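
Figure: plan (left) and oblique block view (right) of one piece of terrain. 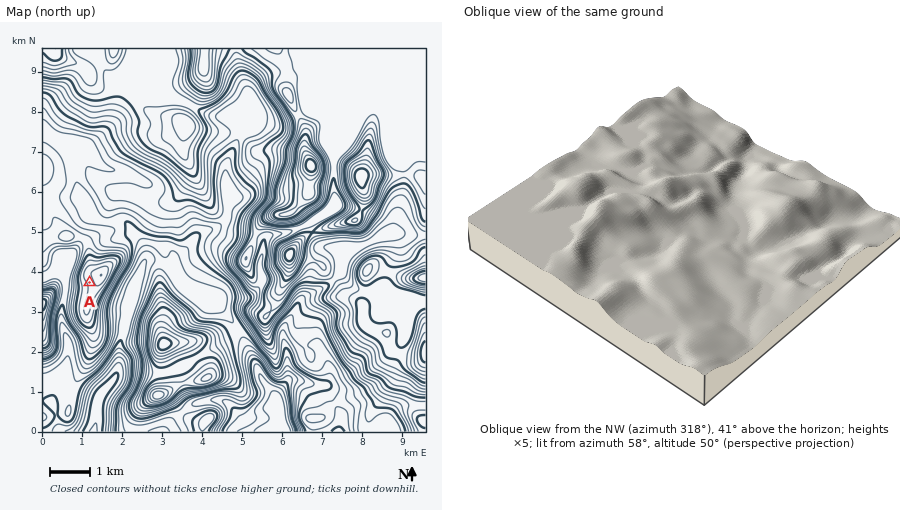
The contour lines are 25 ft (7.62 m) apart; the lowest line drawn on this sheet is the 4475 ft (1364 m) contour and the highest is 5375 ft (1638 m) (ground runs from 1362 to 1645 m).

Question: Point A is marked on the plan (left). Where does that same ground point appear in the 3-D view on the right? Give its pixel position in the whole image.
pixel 804 254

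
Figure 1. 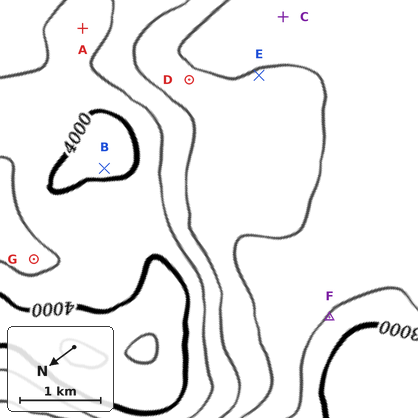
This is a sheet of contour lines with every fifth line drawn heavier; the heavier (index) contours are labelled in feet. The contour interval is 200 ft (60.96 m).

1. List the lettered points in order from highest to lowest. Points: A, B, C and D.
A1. B A D C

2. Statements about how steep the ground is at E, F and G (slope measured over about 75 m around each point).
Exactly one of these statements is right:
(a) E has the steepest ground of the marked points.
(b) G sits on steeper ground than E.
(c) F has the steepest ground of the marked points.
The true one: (c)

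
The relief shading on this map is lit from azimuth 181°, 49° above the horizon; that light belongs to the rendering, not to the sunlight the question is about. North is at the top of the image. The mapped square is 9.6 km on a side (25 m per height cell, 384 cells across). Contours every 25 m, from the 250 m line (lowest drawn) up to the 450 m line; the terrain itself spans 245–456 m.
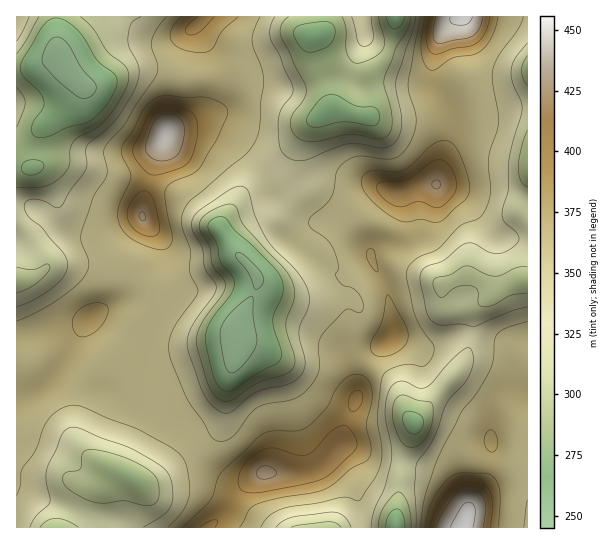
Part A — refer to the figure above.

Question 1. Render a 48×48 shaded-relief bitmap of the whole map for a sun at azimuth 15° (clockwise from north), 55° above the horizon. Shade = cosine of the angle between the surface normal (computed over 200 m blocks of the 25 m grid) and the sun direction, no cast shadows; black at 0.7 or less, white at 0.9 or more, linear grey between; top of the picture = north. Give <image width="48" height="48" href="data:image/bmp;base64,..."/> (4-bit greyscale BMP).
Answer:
<image width="48" height="48" href="data:image/bmp;base64,Qk32BAAAAAAAAHYAAAAoAAAAMAAAADAAAAABAAQAAAAAAIAEAAATCwAAEwsAABAAAAAAAAAAAAAAABEREQAiIiIAMzMzAERERABVVVUAZmZmAHd3dwCIiIgAmZmZAKqqqgC7u7sAzMzMAN3d3QDu7u4A////AJdlV4maq7u7u7mIh2QzMzaJh1RpqZmZmZhmeaqru8uqu7qYdlQzM0eIdlV5qqqamZiJqqu7zLqZmqqXVEMzRWiYZlaKu8y6mZmruqqru5h4mZmGVDNERXiId3eave7KmZmqmZmqmHZniZmXdmZmVWeIiIiave7KqZmYiJmYZUVomaqqqqqph2Z4iImZrMupmZmIiZhlQ0V4mau7vMu6mHZ5maqpqqmJmZmIiHVERWeJmaq7zMu6qpiaq8y6mZiJmZmYh2VVZ4iZmaqqvMu7qqqrvMypmZmamYmYdlZniJmZmquqq7u6qqqqvLqZmZmqmYiIdneIiZmZmsy6q7uqqqmJqpZ4mZmpmIiIh4iJmZmZrN3Lu7uqqpiJmGRoqqmpmJmIiImZmZmZrN7czMy6mZqql1RYq6qZmaqZiJmZmZmavNzN3dy6mqvLhlVnmqqZmpmZmJmZmZmavMu7zcypmau6dlZ3eZmZmpmZmImZmZmavLqqu6mIiZqoZWiId4mZmYiJmIiZmZmau7qZmYZniZqXZXiZh4iJmZiIiHeJmZmZqqmZmHZomaqZiImqqYmZmamZmIeImZmYiJmZh3eJmqqqqqu8y6qqqruqmZiImZmYdmiZiIiZmZmZm7vMy7vMy8y7qqupmZmZhlaImZmZmZmYm7u7qqvMzMzLu7u6mZmZl2Z4mZmIiJmImqu6qaqqvLu7uquqqZmZmqmZmYdneJmHmqupmqmZq4mqqZmZmZiJq9y6l1RWiZh3mqmHiZiIiHeJiJmZmIiJq925dCNXiZd4qYdlaId3d3iGZ4mYh2aJq7unQSR4mYiJmIdVZ3Zmd5h2aJmIZEaKvMp0IleZmYmamYh3dmZ4iJh3iZmHQ1irzbhTNomZmZmqqYiHd2eJqoeJqZmHVYq6qYZVaJmZmZmph3d2d3iauoiaqZmIeaupdUVneJmZmZmHVFZVZ3iaqau6qZmZm7updURniJmqqZh1RWZVZoiZmc3LqpmZq7mId2ZniZmZmZhmiZh3iJmZm8zLqqmZmYdmZ3dniaqZmZiKzcqaqqqpq6qqqpmIdmVFZ4h3iaqqmZm83cu7y6qpqoiJmIiHZlVWeIiIiaq7u7vN3Lu8y6qZmYmZmZmYiHd4iIiImau8zM3u3Kq7uqmZmYqqq8y6qYiJmYiJmavM3d7uypmqqqmZiImqvNzLqZq7qZmZmaq7zM3cqImZmamZmIiZq8y7qqzdupmZmZmJqqqph3iJmqmZmJmaq7u6qr3uy6qqmYd4iYd3ZneImqmaqru7qqqqqr3dy7uqmYiIh2Z3ZneJqqmau8y7qZiImau7qqqpmZq6h3iYd4iJqpmavLu6mYdmeJmZmZmZmqzKmYmZmZiImYiaq4mpmHVVZ4iHd4mZmry6qZh3mZhmZmeJiGeZmGVmZ4h2Z4mZq8y7qodmiZdUQ0WIdmaIhlZ3iJh2Z4mZq8y6qYd4q5dVMzV4hnZ3ZVeImamYh3iImqqYiHaKvKdmZVZ4iIZmVFeImqqqmHd4mYh2d2aLzJZnd3eJmA=="/>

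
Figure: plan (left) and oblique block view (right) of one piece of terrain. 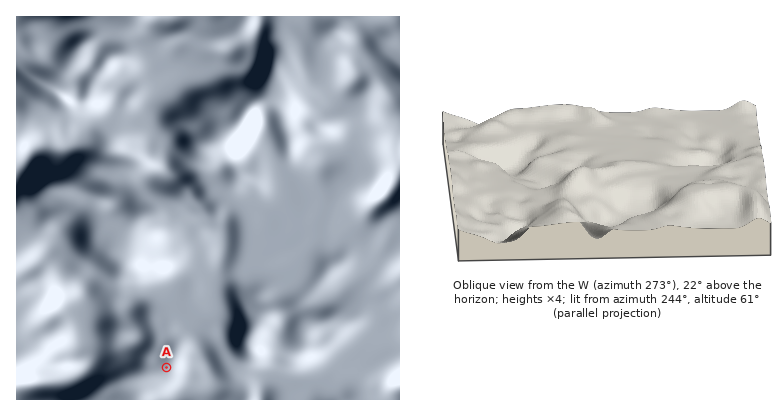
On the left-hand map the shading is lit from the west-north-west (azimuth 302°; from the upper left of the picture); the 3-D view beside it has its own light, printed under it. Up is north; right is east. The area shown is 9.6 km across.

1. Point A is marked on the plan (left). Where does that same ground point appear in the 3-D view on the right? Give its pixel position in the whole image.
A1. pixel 738 179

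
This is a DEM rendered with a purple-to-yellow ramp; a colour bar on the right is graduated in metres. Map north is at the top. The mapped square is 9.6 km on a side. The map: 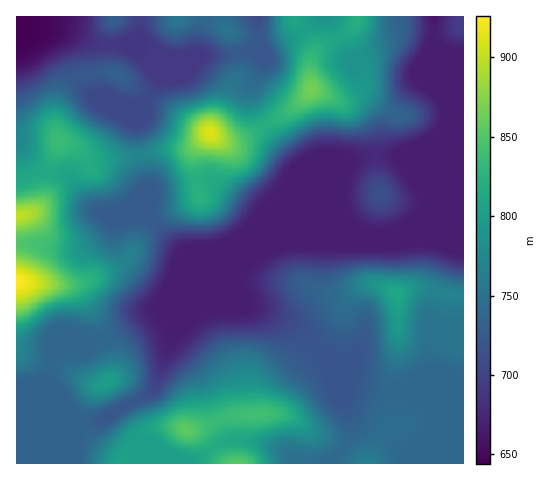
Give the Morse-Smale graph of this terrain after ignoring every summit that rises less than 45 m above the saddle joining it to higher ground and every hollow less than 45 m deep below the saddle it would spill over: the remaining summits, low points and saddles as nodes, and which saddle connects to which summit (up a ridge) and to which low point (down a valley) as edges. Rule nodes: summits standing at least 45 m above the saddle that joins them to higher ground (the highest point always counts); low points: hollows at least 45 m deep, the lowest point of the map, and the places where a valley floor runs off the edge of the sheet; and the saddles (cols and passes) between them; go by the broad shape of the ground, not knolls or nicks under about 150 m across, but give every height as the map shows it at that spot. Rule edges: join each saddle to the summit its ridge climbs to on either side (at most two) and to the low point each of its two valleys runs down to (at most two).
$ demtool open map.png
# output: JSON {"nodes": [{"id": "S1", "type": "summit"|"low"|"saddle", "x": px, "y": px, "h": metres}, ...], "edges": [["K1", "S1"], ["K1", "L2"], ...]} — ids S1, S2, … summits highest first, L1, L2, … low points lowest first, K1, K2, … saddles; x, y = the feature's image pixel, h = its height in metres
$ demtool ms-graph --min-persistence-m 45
{"nodes": [
{"id": "S1", "type": "summit", "x": 18, "y": 281, "h": 926},
{"id": "S2", "type": "summit", "x": 210, "y": 132, "h": 911},
{"id": "S3", "type": "summit", "x": 18, "y": 216, "h": 899},
{"id": "S4", "type": "summit", "x": 312, "y": 89, "h": 866},
{"id": "S5", "type": "summit", "x": 186, "y": 430, "h": 856},
{"id": "S6", "type": "summit", "x": 397, "y": 294, "h": 812},
{"id": "S7", "type": "summit", "x": 106, "y": 382, "h": 802},
{"id": "L1", "type": "low", "x": 20, "y": 20, "h": 644},
{"id": "L2", "type": "low", "x": 433, "y": 17, "h": 660},
{"id": "K1", "type": "saddle", "x": 265, "y": 125, "h": 820},
{"id": "K2", "type": "saddle", "x": 46, "y": 172, "h": 814},
{"id": "K3", "type": "saddle", "x": 337, "y": 36, "h": 808},
{"id": "K4", "type": "saddle", "x": 302, "y": 31, "h": 802},
{"id": "K5", "type": "saddle", "x": 141, "y": 155, "h": 772},
{"id": "K6", "type": "saddle", "x": 50, "y": 365, "h": 738},
{"id": "K7", "type": "saddle", "x": 398, "y": 389, "h": 738},
{"id": "K8", "type": "saddle", "x": 80, "y": 413, "h": 733}],
"edges": [["K1", "S2"], ["K1", "S4"], ["K1", "L1"], ["K1", "L2"], ["K2", "S1"], ["K2", "S3"], ["K2", "L1"], ["K2", "L2"], ["K3", "S4"], ["K3", "L1"], ["K3", "L2"], ["K4", "S2"], ["K4", "S4"], ["K4", "L1"], ["K5", "S1"], ["K5", "S2"], ["K5", "L1"], ["K5", "L2"], ["K6", "S1"], ["K6", "S7"], ["K6", "L2"], ["K7", "S5"], ["K7", "S6"], ["K7", "L2"], ["K8", "S5"], ["K8", "S7"], ["K8", "L2"]]}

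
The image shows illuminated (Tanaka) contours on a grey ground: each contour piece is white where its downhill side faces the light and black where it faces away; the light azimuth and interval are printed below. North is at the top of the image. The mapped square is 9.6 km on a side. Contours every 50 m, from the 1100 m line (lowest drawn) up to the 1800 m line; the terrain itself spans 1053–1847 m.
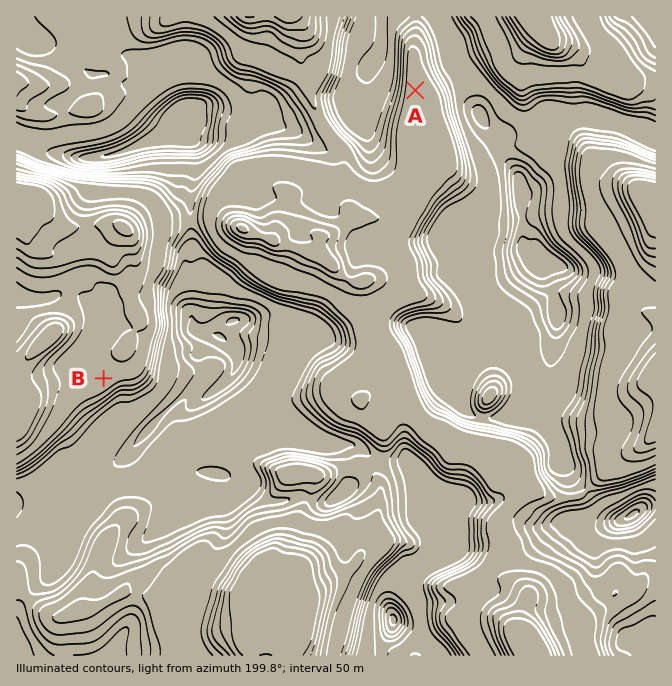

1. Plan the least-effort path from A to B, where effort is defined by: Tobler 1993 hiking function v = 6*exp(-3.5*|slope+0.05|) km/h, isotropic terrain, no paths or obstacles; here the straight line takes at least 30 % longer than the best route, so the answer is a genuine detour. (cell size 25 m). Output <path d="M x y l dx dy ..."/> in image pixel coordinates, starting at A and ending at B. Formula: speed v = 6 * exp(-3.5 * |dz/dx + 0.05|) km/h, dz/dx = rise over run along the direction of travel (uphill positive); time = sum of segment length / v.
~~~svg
<path d="M415 90l0 7-1 3 0 5-16 30 0 28-4 10-4 4-13 6-107 0-3 2-40 0-17 8-6 7-10 20-7 5-3 7-10 10-15 30-5 5-4 6 0 40-15 30-8 9-13 6-10 10"/>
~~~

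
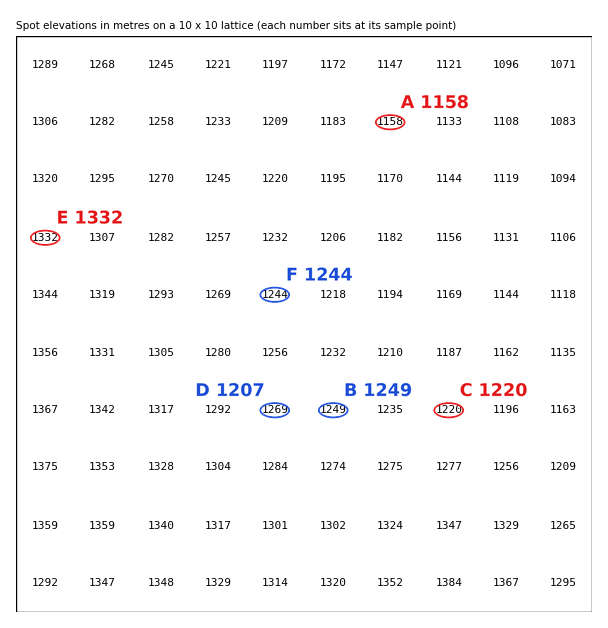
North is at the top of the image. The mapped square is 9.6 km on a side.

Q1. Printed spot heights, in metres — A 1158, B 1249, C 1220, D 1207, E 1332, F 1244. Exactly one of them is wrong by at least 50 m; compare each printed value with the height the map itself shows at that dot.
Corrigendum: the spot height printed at D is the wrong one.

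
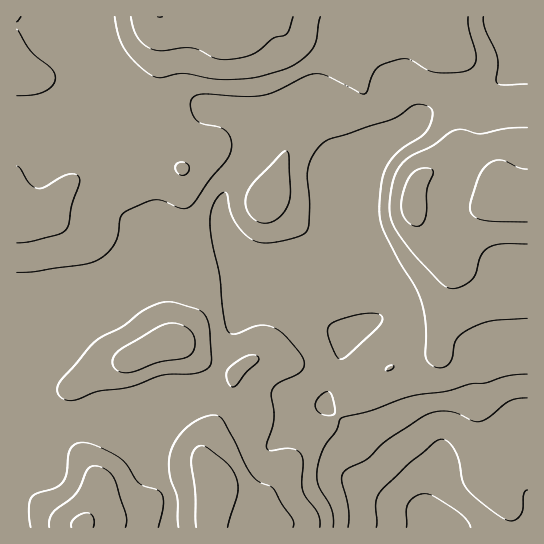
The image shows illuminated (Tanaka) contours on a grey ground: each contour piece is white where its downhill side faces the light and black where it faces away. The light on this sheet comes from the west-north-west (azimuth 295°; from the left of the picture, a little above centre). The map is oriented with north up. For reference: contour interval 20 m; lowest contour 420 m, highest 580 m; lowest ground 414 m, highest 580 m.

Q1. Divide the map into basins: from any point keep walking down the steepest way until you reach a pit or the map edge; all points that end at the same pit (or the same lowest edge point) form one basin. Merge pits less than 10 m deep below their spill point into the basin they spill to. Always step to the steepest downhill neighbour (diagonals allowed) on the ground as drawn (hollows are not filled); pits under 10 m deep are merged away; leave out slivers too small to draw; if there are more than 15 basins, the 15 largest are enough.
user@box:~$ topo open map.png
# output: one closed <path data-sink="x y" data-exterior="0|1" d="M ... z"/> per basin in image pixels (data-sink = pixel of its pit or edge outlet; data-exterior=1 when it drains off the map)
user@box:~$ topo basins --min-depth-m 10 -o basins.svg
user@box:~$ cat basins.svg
<path data-sink="435 527" data-exterior="1" d="M446 16l-430 1 1 511 511-1 0-325-26-2-6-5 1-20 3-8 0-24-4-18-13-24-14-32-21-27z"/><path data-sink="527 55" data-exterior="1" d="M527 16l-80 1 1 25 21 27 14 32 13 24 4 18 0 24-3 8-1 20 2 4 11 2 19 0z"/>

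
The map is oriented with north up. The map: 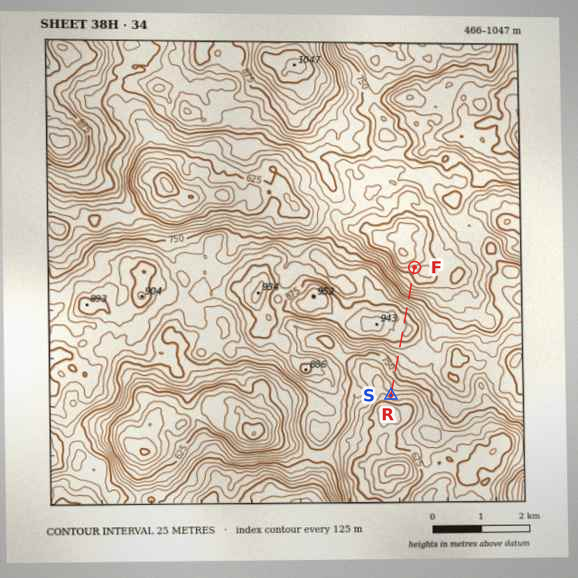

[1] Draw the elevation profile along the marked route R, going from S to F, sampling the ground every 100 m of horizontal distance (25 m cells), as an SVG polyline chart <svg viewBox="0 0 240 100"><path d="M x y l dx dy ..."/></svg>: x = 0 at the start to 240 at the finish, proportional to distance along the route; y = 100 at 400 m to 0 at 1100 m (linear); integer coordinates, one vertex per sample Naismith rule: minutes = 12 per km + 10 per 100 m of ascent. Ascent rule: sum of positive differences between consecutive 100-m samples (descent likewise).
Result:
<svg viewBox="0 0 240 100"><path d="M0 62l9-4 9-2 8-1 9-4 9-2 9-3 9-2 8-2 9-3 9-3 9-3 9-2 8-2 9 0 9 0 9 0 9 2 8 3 9 4 9 6 9 6 9 7 8 5 9 3 9 2 9 2 9 1 2 1"/></svg>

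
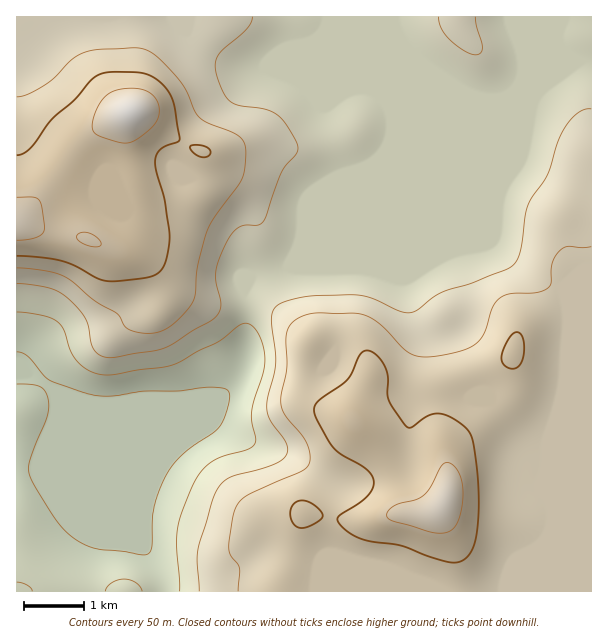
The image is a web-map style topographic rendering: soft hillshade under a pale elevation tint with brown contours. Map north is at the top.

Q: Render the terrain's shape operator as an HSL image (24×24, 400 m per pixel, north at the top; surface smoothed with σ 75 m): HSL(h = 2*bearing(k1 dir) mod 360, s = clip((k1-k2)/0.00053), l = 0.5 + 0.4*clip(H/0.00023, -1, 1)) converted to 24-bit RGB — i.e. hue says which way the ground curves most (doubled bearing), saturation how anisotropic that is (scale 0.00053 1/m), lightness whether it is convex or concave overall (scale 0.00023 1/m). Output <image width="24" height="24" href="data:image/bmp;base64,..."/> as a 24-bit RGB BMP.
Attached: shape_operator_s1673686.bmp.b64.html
<image width="24" height="24" href="data:image/bmp;base64,Qk32BgAAAAAAADYAAAAoAAAAGAAAABgAAAABABgAAAAAAMAGAAATCwAAEwsAAAAAAAAAAAAAjZ+lfIqtcoy+ZpLY3enumCblLQlKtrZvtLtvS6Gdxq+ls42BX2V9gH9/gH9/gHt4fmBUelc4vMYsQH1PXm58f39/f3+Af3+AkKJ0aZiAWY9zXm0uf24cMAsmWDOAnLunz6ukYJJNY3k8zppaUG9NdlVEc08lWEgeaEEpoaBFqeGFPaKjQ2NxdYB2f4CAf3+AnrmHVHWJcD5If3dvgH55ISJoXqOuc5qSun1/yY2cXWmZxKGGcWCkXDbL14zos3zUbo7Jt9q+puukMU+VS1aZbYSSen2Af3+AwreNdDpugH5/gH9/f3+AK0l2YJKebWmJkKypwsDVln7Vy8zco7PaJ2PbcmLY5Nb1pJ3299Tq5+/NH0B/RkWFh26IfXqAf3+Aw3NAgG5+f3+AgH9/gH9/V3R/LnWEc46plc+3iMPIgXzM1qLCvSc0LxcQMD4SbNcTJSVG47N/9+rUJh5pRj1pfXZ7f3+Af3+AobpZfH6Af3+AgH9/gH9/foCAJHReM6p4j718eG87MSQRPhIDwgoAsVlCVMxkSspSGh0+sud/8NGacSd5QElndoF+fn+Af3+AmcJpXnp/gH9/gH9/gH9/f4B/eoB8KHAwOlUdehEiSgcMdnEjXrpU1tzIsN/HZ6O1G0KMwee1x2Z9xDiTTGVwVYNldn6Af3+Ay7jESlCMgH17gH1pfIBvf4B7f4B8f4B+LlJmPham5o/03O/sfNLt3e7szcSocVmJO1RynsA7gEE8sFB8uXiXVpt5VnaAf3+Aol1Mgi9LbBoRimcHPlULOUMPV28YTXEsMnA3AScyjj7K+u/RM6Ram4xH6XZXUqB+Q1imvYDAqGWof11wuJRnhLR2PFt9f3+AZUBMlDqH0kjW7MTHqXh8YolZPMNCRIhsSq1TBR4uDRcm//PEhrlAKVdV3ui5j8TOLWKnZW62sXzZ1mHt4Lyzj76HMD11fn6ASFlSRG96Skme7NHW67Pv367bi75/Pm5iYKpCBg4tC2d54PfU7NrvLGvRu+u3hnGqVC9kZ2QqJz4fbTde897LypqYLzJ3fH2AY3N2PVFVREAom+sXQ6lC4KzS8drocI3Vnr3iAAqXMv/qiO+23MThjYfczdnEnUOocB+V0Jm/R0+lM2yM2uvH05CydzmXfHyAXFQ3OCQqYH9IweCBSXszLaAi0deTkNGwM1CbJhyBOM5iNYkkZ3ofcHEmnGocWiAaKU83gaptkmu2TZrIwsmTxCVWoVVkf3+AWWo2OoaKR9afodavtMfagdjVi7p/xL1lHxsyNlhSZJY6X3FBd3lDdnhAfW5FgHJpZn5nO3kzWoA9O3U6YS44zDpEt6GJen2Ezt/8o8f/v9v3veLum47Nr4iYn4GdyZSBLyxrR02HkrWEQ32Jf3+AgH9/f4B/f4B/f4B/foB9dYBpVHFKIiZAuKNwwbKBeISKt7TRTnaYYrByilFIiFdPubyFilKP23JnekJ8LW5pj8F/PEt8fX2AgH+AgH+Af4B/f4B/f4B/f4B/e3yAIjNribSQzbqqeHuSxm2xq2eEa4RZeGB5k4d1oMqFRzeP0Zit1ITBSI+xbKxmNkpXY3xuf4B/gH9/gH+Af4B/f4B/f4B/fn+ALGiCXqehyJeMpnV4akJ92H+YpnpyUWtlprVZk79TQyRKpnJAxMN6d6OvlGOhf1WMSYRoWXlTboFof4B/gH+Af4B/f4B/f4B/Wn95MVparodeup58PUleqnKB3ImmiThh4NoaancfIICGwur02tnyqWrWgVysfpTCeGfJoGq3bqV4X4KEf3+AgH+Af4B/f4B/fn+AME9tc6J9xcGmSEajY5OewWPF9XX28tnm1fDwIv/XGpVpflg+wEapxZTGemueXEVvjm2iwaauW1SLf3+AgH+AgH+Af4B/f3+ARWR8V56Bu8WNRkuJf3CbUEuFkcfY2+Xw8dnym3XgSy5sQVtASm1Jmnhbl0RdeVhtV4NZn4JXhGp+gIB/gH9/gHh2g35gdIJxZX6CSpJ6qLR/PFc+SmlLYJqLa9p9f7hD6bZZpiFlli9we2lTTFlCcFxKgWZigH9/f4B/gH9+gH9/gH9/flddgz84kLxeSJ+LeXyAXH9lbphIY3luRIRjP65Ne6dGh3tG0KlIciVKmz1atFRNYHRPQnNTcX5tfoB9f4B/gH9/gH+AgVFyjUdtkb6bs9/IQD2eeniAgXmBkHhqe4F9ZIFmY4NFa3U2eoQyl4Qvbj5UhWqGtpOirZu8X3mzYICfaJGNf3+AgH9/eXSBb0iYlpCxs9mneqReWTpsf3+Ac3iBjJZ8"/>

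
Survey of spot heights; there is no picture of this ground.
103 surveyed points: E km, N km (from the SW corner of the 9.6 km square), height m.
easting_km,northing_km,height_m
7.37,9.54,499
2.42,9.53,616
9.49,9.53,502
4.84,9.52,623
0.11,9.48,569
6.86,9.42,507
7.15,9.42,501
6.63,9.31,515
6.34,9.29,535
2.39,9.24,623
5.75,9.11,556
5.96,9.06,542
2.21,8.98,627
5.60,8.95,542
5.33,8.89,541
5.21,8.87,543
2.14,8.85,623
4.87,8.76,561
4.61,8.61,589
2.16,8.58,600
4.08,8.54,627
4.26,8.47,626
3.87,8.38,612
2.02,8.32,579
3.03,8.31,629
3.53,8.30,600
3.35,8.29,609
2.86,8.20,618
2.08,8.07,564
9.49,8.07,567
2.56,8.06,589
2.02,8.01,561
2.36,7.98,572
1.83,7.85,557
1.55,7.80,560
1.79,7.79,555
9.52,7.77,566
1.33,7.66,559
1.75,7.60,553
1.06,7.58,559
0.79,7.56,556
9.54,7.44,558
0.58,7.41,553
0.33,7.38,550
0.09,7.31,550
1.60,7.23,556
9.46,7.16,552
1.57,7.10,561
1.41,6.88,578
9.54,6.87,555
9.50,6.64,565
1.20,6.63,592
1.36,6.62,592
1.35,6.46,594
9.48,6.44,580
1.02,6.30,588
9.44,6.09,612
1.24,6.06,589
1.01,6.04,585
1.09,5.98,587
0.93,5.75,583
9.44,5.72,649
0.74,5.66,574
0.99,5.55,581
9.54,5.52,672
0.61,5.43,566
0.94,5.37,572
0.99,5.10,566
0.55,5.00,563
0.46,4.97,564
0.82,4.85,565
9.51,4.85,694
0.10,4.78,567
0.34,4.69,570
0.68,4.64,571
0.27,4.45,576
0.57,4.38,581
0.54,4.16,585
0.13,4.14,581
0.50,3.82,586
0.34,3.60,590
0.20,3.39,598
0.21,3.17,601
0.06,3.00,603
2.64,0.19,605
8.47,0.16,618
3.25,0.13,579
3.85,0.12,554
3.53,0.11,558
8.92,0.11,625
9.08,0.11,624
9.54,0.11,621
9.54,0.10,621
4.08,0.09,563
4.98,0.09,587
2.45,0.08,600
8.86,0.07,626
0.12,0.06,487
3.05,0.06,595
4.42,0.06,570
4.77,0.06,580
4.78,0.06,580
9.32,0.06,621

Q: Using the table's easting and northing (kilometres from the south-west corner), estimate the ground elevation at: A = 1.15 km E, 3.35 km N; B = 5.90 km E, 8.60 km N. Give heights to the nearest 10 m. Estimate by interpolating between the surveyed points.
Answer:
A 570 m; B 520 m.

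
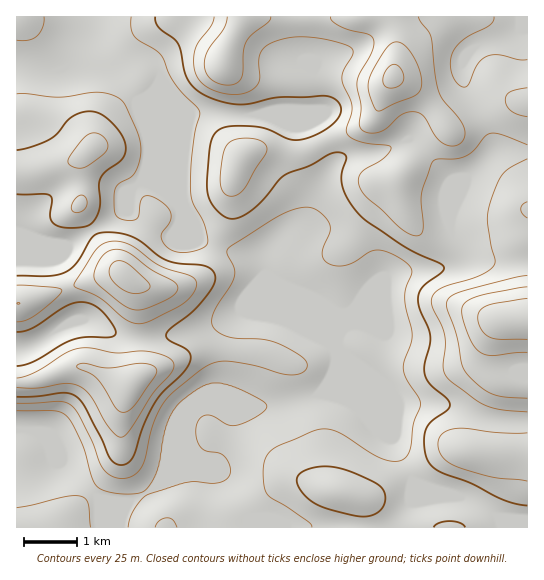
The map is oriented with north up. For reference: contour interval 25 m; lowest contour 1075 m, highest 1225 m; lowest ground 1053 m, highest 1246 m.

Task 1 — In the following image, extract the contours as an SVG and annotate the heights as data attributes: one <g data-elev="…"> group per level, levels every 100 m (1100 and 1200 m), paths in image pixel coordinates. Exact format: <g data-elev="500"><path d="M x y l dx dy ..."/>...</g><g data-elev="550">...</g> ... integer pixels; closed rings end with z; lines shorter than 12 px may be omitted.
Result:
<g data-elev="1100"><path d="M177 527l-4-7-6-2-8 3-4 6"/><path d="M17 403l42-2 11 4 5 5 6 8 11 24 7 20 4 7 10 8 12 1 10-4 7-8 11-41 11-23 11-12 31-24 11-4 10-1 27 4 32 10 9 0 8-3 4-5 0-5-5-5-11-7-13-7-11-3-30-2-11-2-11-6-2-4-1-5 3-12 15-23 4-9 0-10-7-14 1-4 57-36 17-5 12 1 11 8 5 8 0 8-8 20 2 6 4 4 9 3 10-1 8-4 15-9 8-2 8 2 9 4 10 6 6 5 1 7-6 13-1 11 7 39-8 24-1 8 3 9 13 20 2 7-7 18-4 27-4 7-5 4-10 0-10-3-39-24-16-5-15 3-33 14-9 7-4 6-2 10 1 14 2 10 5 5 38 24 3 5"/><path d="M17 40l12 0 8-4 6-9 1-10"/><path d="M131 17l0 10 3 9 5 5 21 13 15 29 25 28-8 42-2 36 3 13 10 19 3 10 2 11-4 5-11 4-11 2-9-2-7-5-4-5-1-6 9-13 1-9-6-8-12-8-7-1-4 2-3 17-3 4-11 1-6-2-3-3-2-9 1-17 4-6 11-5 4-4 5-11 2-12-1-9-3-11-11-25-5-7-10-4-12-3-40 5-42-3"/></g><g data-elev="1200"><path d="M130 293l7 1 8-2 4-3 1-4-21-21-7-3-7 0-5 6 0 10 8 9z"/><path d="M527 287l-37 6-16 5-10 5-2 8 2 11 6 17 5 9 6 5 12 3 34-4"/><path d="M376 110l5 1 14-8 18-6 5-4 3-4 0-12-4-14-9-14-9-7-6 1-6 4-11 18-7 13 0 13z"/></g>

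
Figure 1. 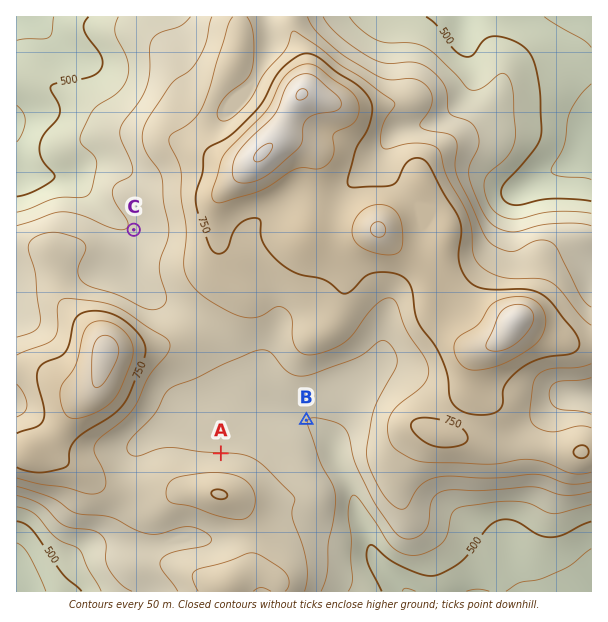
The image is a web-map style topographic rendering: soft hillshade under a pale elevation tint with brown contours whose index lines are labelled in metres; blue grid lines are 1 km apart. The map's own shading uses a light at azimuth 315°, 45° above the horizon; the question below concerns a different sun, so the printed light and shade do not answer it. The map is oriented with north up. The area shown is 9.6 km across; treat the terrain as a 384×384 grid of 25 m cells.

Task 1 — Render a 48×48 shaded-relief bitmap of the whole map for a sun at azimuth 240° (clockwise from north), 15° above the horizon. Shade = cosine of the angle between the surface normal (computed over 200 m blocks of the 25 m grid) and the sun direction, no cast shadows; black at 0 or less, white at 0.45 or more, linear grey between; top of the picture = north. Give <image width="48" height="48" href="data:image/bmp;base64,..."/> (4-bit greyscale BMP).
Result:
<image width="48" height="48" href="data:image/bmp;base64,Qk32BAAAAAAAAHYAAAAoAAAAMAAAADAAAAABAAQAAAAAAIAEAAATCwAAEwsAABAAAAAAAAAAAAAAABEREQAiIiIAMzMzAERERABVVVUAZmZmAHd3dwCIiIgAmZmZAKqqqgC7u7sAzMzMAN3d3QDu7u4A////ALzcze7LvN3bqGeZZEVmZEe9ypmqmZmZiLzdze3Lu8y5h3iIZEVWQ2rcuZmZiZmZiM3dzdy6qqmHeIh2VVVVRa7rqYiIiZmZiN7tzMy6qZiIiZh2ZlVUSO/amHeIiaqpiO7+zMzLqpmZq6l3dmZkWv/Jd2eIirupmO//3MzLupmrzLl3d3dUbf+4ZWeIm8y6mf//3Mu7qqq93KdmeIZEn/2WVnmavMy6qv/+3LqZqqvNyXZWeIY1v/yGZ5u7vMzLu//ty5iImqqqhlRWeHU23+uHirzMzM3dzP7LqXZnmZiHZURWeGRJ/9qZq8zMy83u3MuZhlVniYdmZlZnh1Rs/8qqvMzLurzdzJmIdVVniId3d3d4h1WN7bu8zLupmau7qYiIdmd4iIiIiIiIdlat3czMupiIiZmJh3iamIh4iIiIiIiHdni8zN3LmHeIiHZndprMuph3eIiIiIiHeJq7vMyod4mZh2VmZc3ty5hlZ4iJiIiImaqqq7qYiaqZhlVWZe7su6dURomZmZiJqqmZqqqZq7qYdlRXiN3Kq6dTRomZmZmaqqmZmqqqvMuYh2aKusuprLhTRomZmZmau6mZmZqr3uy6mHisu5mJvchTNXiImZmbzLqZmZrN7+y6qImrqYiK3shCJGeIiZmr3bqYiJve/surqIiZdois7aYgFGeImaqrzLqHeJzv26mruWZmVJvN2nMAFXiJqrqqu6qXd5zuuYmsyVM0Mrzcp0EBR5mqu7qZu6qYd5ztqImrpiASIc3KdDM1eavMu6mJu6qZiJzcmIiIZBAiIsy4ZVZnmszMupiKu6qpiJvbmIdlRDNDI8yoZniJq8zLqZiauqqpmazKmHVEVmdkRMuod4iIq8zLqZmru6qZq8uomFNFZ4hkVruYd3d4mrzLqZmru6mazcl3mFM1Z4dld5mHdmZ4q73cqYmaupib3ZVXmFIjRndmd3d3ZVaKq83tqYmaqoeLynRHmEABNWZmZXd2VWmru97tuZmZqYeKqFRYlzAAJWZVRHh2Vpu6q97tuqqZmZiJl1V5hQAANnZlVYiHebypq93dy7qZmqiIh2iZcgADV3dmZpqpq8uZvN3d3duYiql3d4moQAE2d3d3d7u7u7ur3d3M3duXial2Z4qnMRRnd3d4iMzLu7vN7cy7vMuXeIdlZnmFMzVndmd3eMy6qrvN3LqpmruYdmZmZmdlREVnZmZmd8uqqru8y6mYeaupdmeYZEZ2ZVVmZmZWd8uqu6qru5mYiKu7mIqoU1eHZVZnZlVWeMu7upmau6mZiJvNypl1IkeHVFZ3dlZneLuqmYmau6mqmZre6nUxADZ1Q0aIdlZneKqYiImrzKmruYm9yEEAADVkMjWJhlZniJh3eJq8zKmbuoebpzAAAUZkMjWJhlZ3iId3mrzdy6mby4Z5pzAAI1ZlM0eZdlZ3iHd5q83cupiby4VpqCACNGdlRFiZdmZ3d3ibzMzLqYiry4VppiEjRnd2VViYdmZ3d4mru7u6mYmsy4VqlRI0Vnd2VWiYdmd3dw=="/>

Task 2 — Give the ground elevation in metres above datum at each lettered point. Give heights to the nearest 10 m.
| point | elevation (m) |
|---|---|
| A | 650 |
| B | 600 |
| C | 600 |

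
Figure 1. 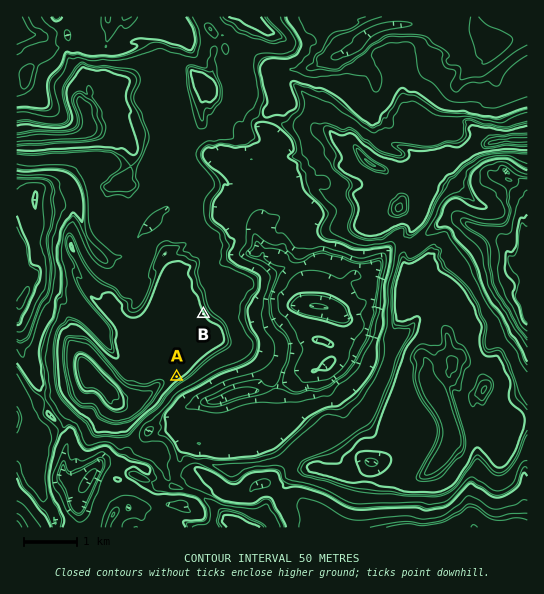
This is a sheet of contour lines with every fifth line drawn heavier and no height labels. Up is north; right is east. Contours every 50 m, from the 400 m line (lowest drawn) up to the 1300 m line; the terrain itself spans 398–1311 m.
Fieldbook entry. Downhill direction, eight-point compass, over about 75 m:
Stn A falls SE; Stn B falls NE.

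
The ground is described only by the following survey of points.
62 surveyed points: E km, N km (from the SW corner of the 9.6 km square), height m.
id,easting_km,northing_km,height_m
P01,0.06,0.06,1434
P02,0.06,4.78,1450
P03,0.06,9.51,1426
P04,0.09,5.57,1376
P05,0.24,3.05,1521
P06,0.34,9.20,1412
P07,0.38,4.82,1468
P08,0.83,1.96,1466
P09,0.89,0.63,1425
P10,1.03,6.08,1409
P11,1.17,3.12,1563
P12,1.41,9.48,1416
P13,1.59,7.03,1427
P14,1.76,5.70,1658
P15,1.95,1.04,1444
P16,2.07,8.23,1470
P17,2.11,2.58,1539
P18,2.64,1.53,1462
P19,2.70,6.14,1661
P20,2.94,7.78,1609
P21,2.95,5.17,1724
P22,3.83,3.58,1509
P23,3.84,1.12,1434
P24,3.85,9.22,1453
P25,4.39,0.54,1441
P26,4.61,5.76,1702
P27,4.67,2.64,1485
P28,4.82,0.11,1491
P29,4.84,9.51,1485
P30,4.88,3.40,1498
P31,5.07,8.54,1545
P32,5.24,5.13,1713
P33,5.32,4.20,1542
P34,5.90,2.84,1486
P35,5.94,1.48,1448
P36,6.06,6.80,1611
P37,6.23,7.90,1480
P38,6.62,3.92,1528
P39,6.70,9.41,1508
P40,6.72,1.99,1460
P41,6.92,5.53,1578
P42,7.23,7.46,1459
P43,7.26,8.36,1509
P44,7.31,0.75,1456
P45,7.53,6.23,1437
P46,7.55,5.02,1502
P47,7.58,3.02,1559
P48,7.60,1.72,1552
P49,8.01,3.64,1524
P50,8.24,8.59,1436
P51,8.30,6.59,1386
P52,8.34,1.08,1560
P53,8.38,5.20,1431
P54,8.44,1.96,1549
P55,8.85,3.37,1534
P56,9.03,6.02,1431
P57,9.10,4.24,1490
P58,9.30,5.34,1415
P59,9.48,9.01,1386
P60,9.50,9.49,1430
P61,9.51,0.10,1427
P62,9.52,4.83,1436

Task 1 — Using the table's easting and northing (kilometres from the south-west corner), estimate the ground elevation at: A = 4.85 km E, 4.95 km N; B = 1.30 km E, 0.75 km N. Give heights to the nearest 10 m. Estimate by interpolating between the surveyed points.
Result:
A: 1700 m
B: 1450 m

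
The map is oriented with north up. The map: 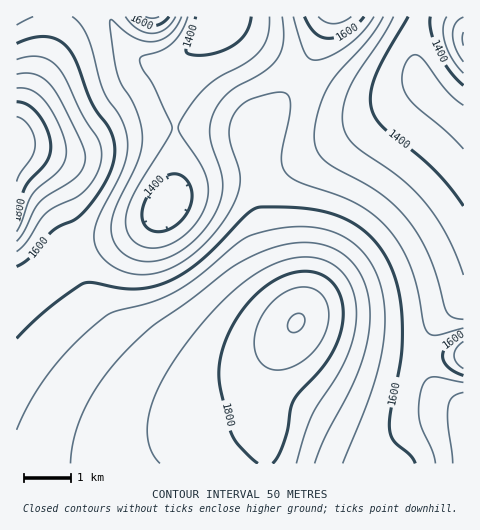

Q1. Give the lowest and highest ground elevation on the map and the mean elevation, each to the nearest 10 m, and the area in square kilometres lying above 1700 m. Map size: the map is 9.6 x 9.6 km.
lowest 1340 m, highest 1900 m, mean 1600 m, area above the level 24.5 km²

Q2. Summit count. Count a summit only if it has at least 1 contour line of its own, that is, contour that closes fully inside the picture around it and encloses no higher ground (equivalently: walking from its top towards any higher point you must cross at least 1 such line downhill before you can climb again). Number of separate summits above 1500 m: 1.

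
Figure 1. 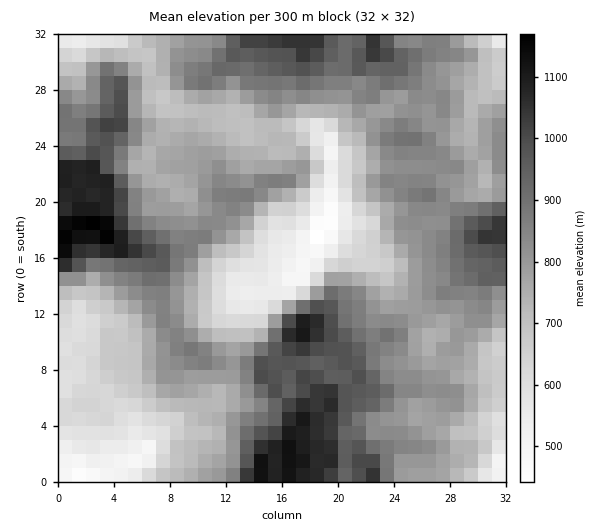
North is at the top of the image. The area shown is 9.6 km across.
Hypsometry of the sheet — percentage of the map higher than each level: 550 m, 95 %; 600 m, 90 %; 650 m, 84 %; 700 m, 76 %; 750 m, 65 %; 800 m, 50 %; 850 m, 33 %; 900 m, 23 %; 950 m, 16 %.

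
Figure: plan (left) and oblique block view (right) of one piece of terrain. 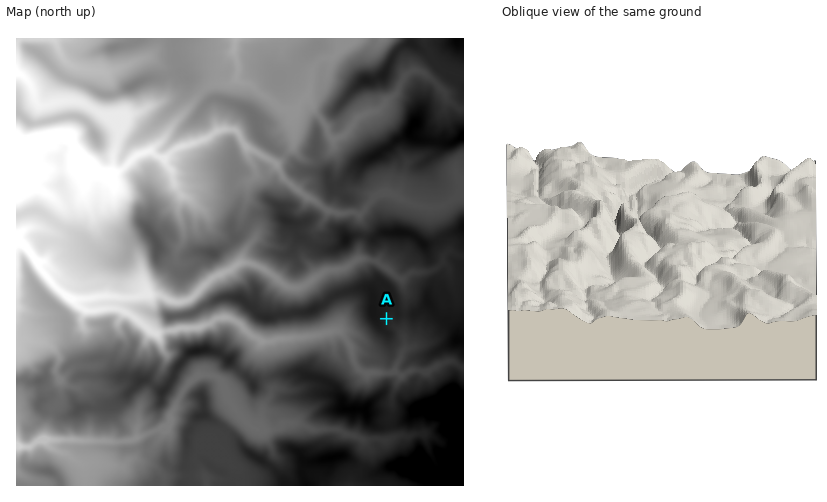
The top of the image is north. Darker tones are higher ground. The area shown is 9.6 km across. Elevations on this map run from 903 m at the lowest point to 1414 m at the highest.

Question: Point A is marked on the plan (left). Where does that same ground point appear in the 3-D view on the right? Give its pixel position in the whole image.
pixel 623 286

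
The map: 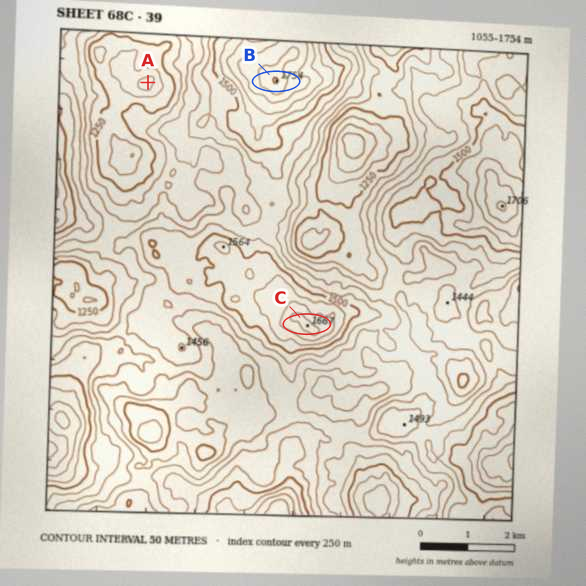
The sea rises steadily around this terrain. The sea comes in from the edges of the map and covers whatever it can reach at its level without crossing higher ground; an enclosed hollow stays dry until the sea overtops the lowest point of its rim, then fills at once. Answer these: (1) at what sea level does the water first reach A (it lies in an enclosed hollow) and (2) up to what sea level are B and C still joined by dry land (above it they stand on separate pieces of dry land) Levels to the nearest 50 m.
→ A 1250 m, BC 1400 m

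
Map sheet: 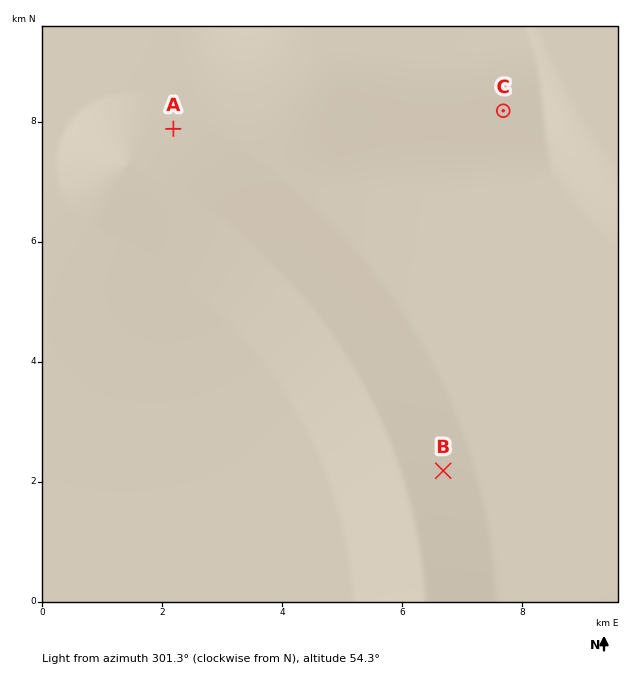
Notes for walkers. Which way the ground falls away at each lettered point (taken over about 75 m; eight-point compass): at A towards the NE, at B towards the E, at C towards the S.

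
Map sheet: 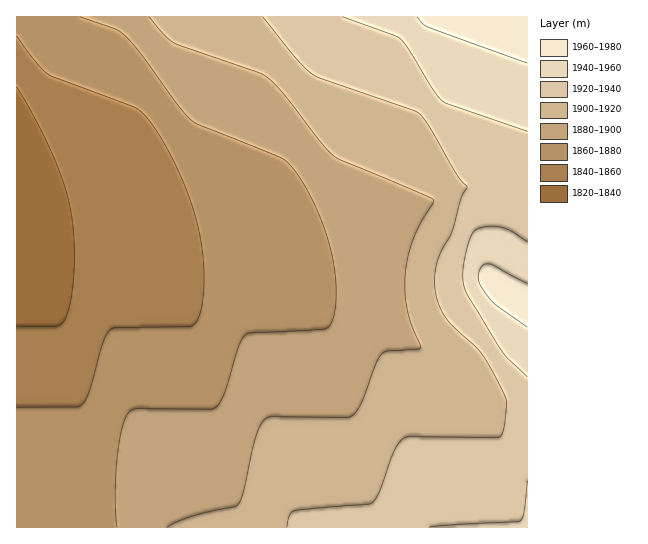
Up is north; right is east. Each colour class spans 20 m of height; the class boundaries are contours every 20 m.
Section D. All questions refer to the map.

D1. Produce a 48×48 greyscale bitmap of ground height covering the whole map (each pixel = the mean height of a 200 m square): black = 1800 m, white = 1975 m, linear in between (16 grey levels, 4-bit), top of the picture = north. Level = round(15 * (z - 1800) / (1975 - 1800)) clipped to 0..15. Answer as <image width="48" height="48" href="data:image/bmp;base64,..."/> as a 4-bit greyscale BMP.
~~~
<image width="48" height="48" href="data:image/bmp;base64,Qk32BAAAAAAAAHYAAAAoAAAAMAAAADAAAAABAAQAAAAAAIAEAAATCwAAEwsAABAAAAAAAAAAAAAAABEREQAiIiIAMzMzAERERABVVVUAZmZmAHd3dwCIiIgAmZmZAKqqqgC7u7sAzMzMAN3d3QDu7u4A////AGZmd3d3eIiZmZmZmqqqqru7u7zMzMzMzGZmd3d3eIiJmZmZmqqqqqqqu7zMzMzMzGZmZnd3eIiIiIiZmaqqqqqqu7vMzMzMzGZmZmZ3eIiIiIiJmaqqqqqqq7u7u7u7vGZmZmZ3eIiIiIiJmaqqqqqqq7u7u7u7vGZmZmZneIiIiIiImaqqqqqqq7u7u7u7vGZmZmZneIiIiIiImZmZmZmaqru7u7u7vGZmZmZneIiIiIiImZmZmZmaqqu7u7u7u2ZmZmZnd3d3d3iImZmZmZmZqqqqqqqqu1ZmZmZnd3d3d3eIiZmZmZmZqqqqqqqqu1VVVVZnd3d3d3eIiZmZmZmZmqqqqqqqu1VVVVZmd3d3d3d4iIiIiIiZmqqqqqqqu1VVVVVmd3d3d3d4iIiIiIiZmZmZmZmau1VVVVVmZmZmZmd4iIiIiIiJmZmZmZmqvERERVVmZmZmZmd3iIiIiIiJmZmZmZqrzERERFVmZmZmZmZ3d3d3d4iImZmZmaq7zERERFVWZmZmZmZ3d3d3d3iImZmZmqq8zUREREVVVVVVVmZ3d3d3d3iIiImZqqvM3UREREVVVVVVVWZ3d3d3d3iIiImaqrvN3TMzNEVVVVVVVWZnd3d3d3eIiImaq7zd7jMzNEVVVVVVVWZmZ3d3d3eIiImqu8ze7jMzNERVVVVVVWZmZmZmZ3eIiJmqu83u7jMzNEREREVVVWZmZmZmZ3eIiJmqvM7u7jMzM0REREREVWZmZmZmZ3eIiJmqvN7u7iIjM0REREREVWZmZmZmZ3eIiJmqvN7u3SIjM0REREREVWZmZmZmZ3iIiImqu83d3SIjM0REREREVWZmZmZmd3iIiImaq83dzCIjM0REREREVWZmZmZmd3iIiImaq8zMzCIjM0REREREVWZmZmZmd4iIiIiZq7zMzCIjNERERERFVWZmZmZnd4iIiIiZqru7uyIjNERERERFVmZmZmZneIiIiIiJmru7uyIjNERERERFVmZmZmZ3eIiIiImZmqu7uyIzNERERERVZmZmZmd3iIiImZmZqqq7uyIzRERERERVZmZmZ3d3iIiZmZmZqru7uyIzREREREVWZmZnd3d4iJmZmZmaq7u7uyM0RERERFVWZnd3d3d4iZmZmZmau7u7vCM0REREVVVmZ3d3d3eImZmZmaqqu7vMzDNERERVVVVmd3d3d3iJmZmaqqqru8zMzDNERFVVVVZnd3d3eIiJmZqqqqqrzMzMzDREVVVVVWZnd3eIiIiZqqqqqqq8zMzMzTRFVVVVVWZ3eIiIiImaqqqqqru8zMzd3URVVVVVZmd4iIiIiJmaqqqru7vMzd3d3UVVVVZmZneIiIiIiZmqqru7u7vN3d3d3UVVZmZmZneIiIiZmZqru7u7u7zd3d3d7lVmZmZmZ3iIiZmZmaq7u7u7vMzd3d7u7lZmZmZnd4iZmZmZmqq7u7vMzM3d7u7u7mZmZnd3eImZmZmZqqu7vMzMzM3u7u7u7mZnd3d3eImZmZqqqru8zMzMzN3u7u7u7w=="/>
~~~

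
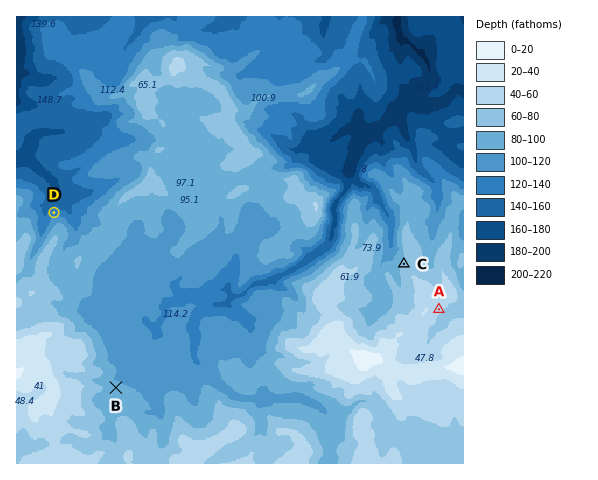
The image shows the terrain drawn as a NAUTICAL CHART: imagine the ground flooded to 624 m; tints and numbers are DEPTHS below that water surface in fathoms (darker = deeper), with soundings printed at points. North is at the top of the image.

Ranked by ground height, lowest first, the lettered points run D B C A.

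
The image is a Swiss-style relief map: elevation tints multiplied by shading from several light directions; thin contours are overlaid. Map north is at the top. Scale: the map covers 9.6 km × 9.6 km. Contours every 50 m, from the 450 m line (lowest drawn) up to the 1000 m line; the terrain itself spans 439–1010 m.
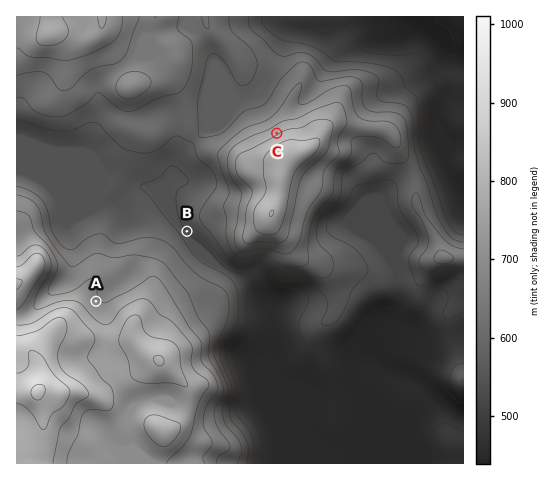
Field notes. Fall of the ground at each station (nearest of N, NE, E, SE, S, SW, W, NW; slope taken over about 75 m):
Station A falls NE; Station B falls SW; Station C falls NW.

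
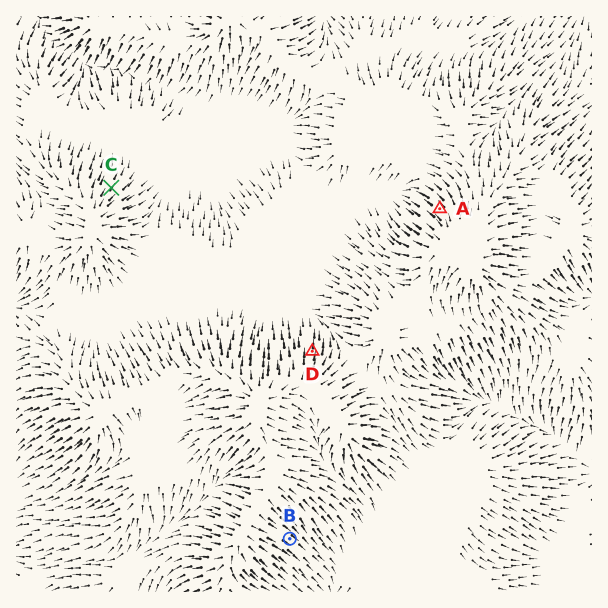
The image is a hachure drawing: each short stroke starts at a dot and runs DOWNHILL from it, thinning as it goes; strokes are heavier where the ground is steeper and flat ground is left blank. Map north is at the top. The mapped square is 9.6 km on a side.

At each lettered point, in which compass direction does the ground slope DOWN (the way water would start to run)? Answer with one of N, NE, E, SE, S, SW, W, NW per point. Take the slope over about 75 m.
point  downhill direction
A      NW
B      SE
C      NE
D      N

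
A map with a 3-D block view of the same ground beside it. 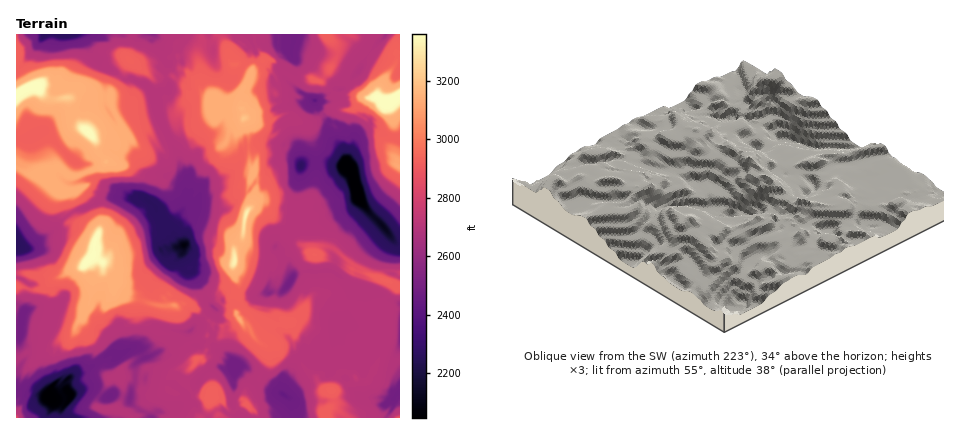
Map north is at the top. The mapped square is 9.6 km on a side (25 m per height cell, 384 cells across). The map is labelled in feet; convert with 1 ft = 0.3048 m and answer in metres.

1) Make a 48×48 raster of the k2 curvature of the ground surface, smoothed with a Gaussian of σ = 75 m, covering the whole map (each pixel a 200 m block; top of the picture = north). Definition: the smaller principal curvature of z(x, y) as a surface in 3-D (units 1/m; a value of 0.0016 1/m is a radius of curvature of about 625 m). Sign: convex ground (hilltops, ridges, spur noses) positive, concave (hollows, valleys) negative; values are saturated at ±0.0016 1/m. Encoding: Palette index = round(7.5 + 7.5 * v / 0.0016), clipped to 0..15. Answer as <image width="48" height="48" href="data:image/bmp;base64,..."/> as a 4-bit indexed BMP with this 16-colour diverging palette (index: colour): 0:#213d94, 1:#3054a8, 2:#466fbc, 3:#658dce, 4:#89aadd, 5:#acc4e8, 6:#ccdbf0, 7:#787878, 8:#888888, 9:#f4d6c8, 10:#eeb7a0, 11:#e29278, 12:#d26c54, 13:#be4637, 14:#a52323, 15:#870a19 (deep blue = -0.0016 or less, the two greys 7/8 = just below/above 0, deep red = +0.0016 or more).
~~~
<image width="48" height="48" href="data:image/bmp;base64,Qk32BAAAAAAAAHYAAAAoAAAAMAAAADAAAAABAAQAAAAAAIAEAAATCwAAEwsAABAAAAAAAAAAlD0hAKhUMAC8b0YAzo1lAN2qiQDoxKwA8NvMAHh4eACIiIgAyNb0AKC37gB4kuIAVGzSADdGvgAjI6UAGQqHAHNEVTJCRXeFM2d3YjRFFVc3c1eXZ2aHFlFFIjh4hoUlh3d3JpUxmFY3cmV3hldxE1YyZgJkIBMYh4h3KooikmJmYXRWY2d2JGZDJhQVQxYIh4h3GZkxRmFmUma5k3d4U0RVRAd3Omg2d3d2QoYwh3UUJ2NFJYeIdFhmVRFWSnlWeHdVIzUiVmRQZ3ZUZ3d4dkh3d1BFMjlFh3dXc0I1EyeCZ3d3d3eHd2eHhmUjFDJUJGdUuEgiRHiGJ3d3d3d3dzd3VIZlgUZVQzd0I2ZFR3eJNXd3d3h3dQZ3SZaJNiEjSHd3dmVTh3eHM2d3d4h3hQWHJldIQ3d2Z3dmeFhWd2d1hjd3eHd3hwSHU2hTdCREQxEiV2ZGdnd3h1V3d3d3dwOHcWaSRTSIRXiWFHFpZXeHeIJ3d3d3hxBHc1aFJ0NXd3dnklJ2RnZ0WJJ3d4d3iERDIiZ3WIdFd2doYlNmUjVUN5N3d3d3Y1RWkgRnd4iEZnd2NUV3QkEhZEV4h3dkFoA4dTN3d4hjd4dTI0dDYmNwJ3d4d1MTeQRnZVZFVXdUd3VCM0M5VTaFBXd3U1aIc3doZJSDVVhEZkAUFCaWhxeGFUNGSYdWRXdlNHSXiUdlRAVnFGqKdiaHZFdTWFRlVQESQnY3ZVh3UEc1FoRnViV3Y7mTZFZFQUBDcWc4cmhoUGQRJlRlaBVnVpl3VnRiRSdCdERncnhnQHdRWEaWdxV3ZDNFeFc2NEVndERHg4eIQndhVUaFhTE2d3d3Y2RUBGWFQnkoeWiHNHU2YWZCdTZzd3d3JlRQVDc0YwA2mYdWFjRYcmNCl0SSd4h1REUGN2NoVWMAJENSQxl3c1QhZnRiZ4eCdDBUY0ZzaHhzIBEBAlZ3c0WkN5d0V4hTlQBnR1Y3iHmHNBIzZnNncnR3JVOGIngnZQKFc0N3d1MiICNWd6Y3MFNnNiZlFTNnYwVnR1iId3ZURndzNngjSDVWSTdHIWdkQQeXhHd4iEEEiIs2Ymc0VEd2OmQ4QDdTExaGaXZnhgJneHUnlkdnVIVVNmVGIUdVMERniVVWYCVlV3dEhFd1M1h1RWZHNVaHNCR3eFd2QZYmRoijZkZUdkl2NGQ3Q1RWJTJnVFd3NnKKRohjhEU4hiR4ZSdGZ5gnd1FnMid2F2WnN3cmgkdIYnR3eKUmd4gkEhQzWUIjN3QzZ3RHUkhXRpd3l4Rkd3cUdlQRNUKIdmd3dmJ3RFd3J4d3d4UldSJYV3M6pmI0Z3Z3d3J4NlSIJ4d3eFY3YzIWUUZ3iHZ3NnZ4eJOJF3NXN6dGdDRncBMnUoiYR3iaJneId2VQJWN4YkIidURXU3hUYgV0IjeHN3d3ZiABVlVYh2ZyWVRHdJlUR0BHcCJoiWRVEAd4hGZYeFR2KzYnZTJ6NnJDRGNFd2cyU3iIdHZVhySIREpVEXRnVHYXZ4FFVWVnc6mHNXdmhiaHY2dSNIY0dGdDiIYTVFVGhTQjZndmZjaXJTQlY3RHhlZweGVQYyEiAERmU3h2d1RSVWgnc1OIZoV0Gg=="/>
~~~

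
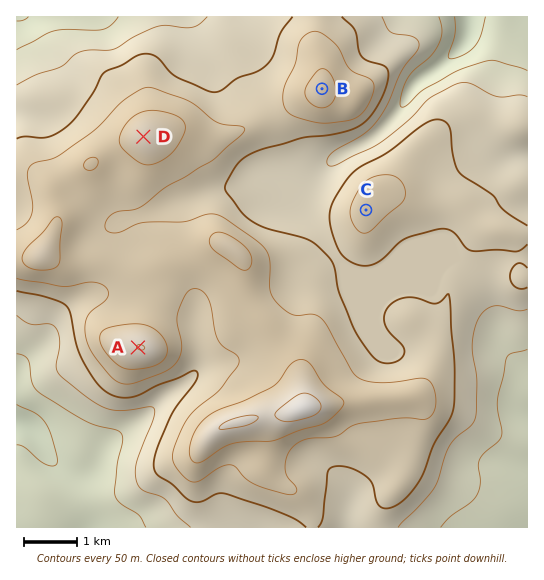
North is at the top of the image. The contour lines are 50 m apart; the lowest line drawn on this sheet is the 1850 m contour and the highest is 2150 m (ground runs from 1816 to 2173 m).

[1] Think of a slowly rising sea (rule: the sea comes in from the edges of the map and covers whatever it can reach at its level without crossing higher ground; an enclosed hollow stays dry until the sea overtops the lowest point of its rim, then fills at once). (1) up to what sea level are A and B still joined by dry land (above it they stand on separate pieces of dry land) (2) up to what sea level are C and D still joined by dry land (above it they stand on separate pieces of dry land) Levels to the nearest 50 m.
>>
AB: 2050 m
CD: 2000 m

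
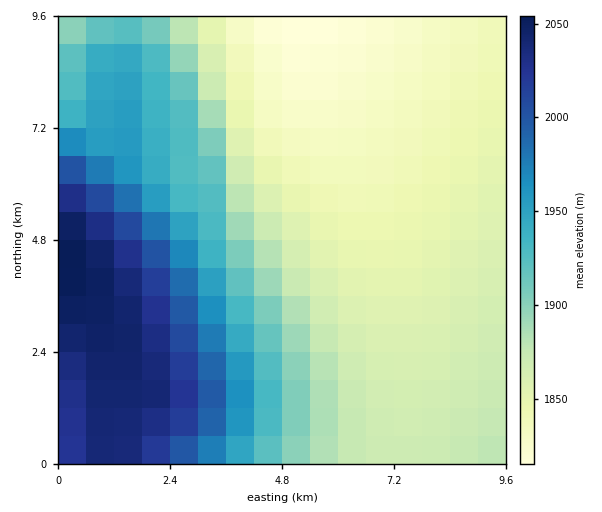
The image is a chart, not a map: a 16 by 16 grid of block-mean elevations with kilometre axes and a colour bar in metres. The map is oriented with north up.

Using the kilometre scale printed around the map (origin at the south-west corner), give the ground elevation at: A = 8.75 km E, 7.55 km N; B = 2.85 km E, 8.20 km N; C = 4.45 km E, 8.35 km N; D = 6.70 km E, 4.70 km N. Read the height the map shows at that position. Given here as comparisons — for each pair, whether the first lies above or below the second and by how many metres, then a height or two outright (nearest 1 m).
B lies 75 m above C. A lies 59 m below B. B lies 54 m above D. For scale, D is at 1847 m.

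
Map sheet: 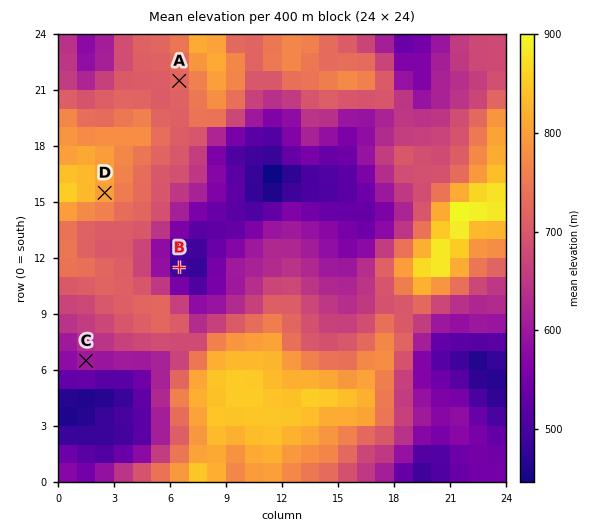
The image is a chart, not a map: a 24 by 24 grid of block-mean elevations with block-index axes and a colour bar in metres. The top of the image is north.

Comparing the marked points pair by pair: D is higher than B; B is lower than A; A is higher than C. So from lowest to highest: B C A D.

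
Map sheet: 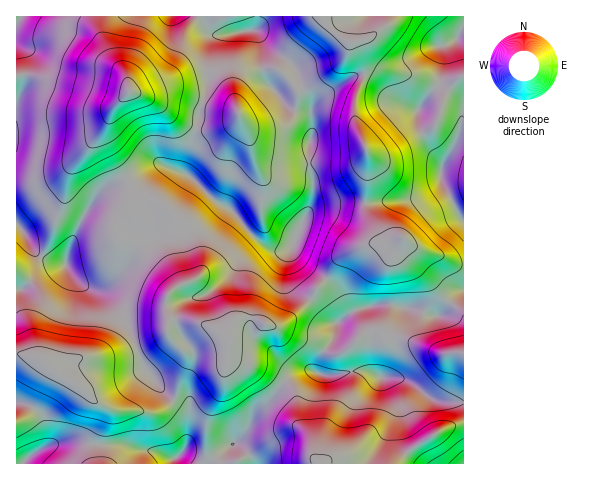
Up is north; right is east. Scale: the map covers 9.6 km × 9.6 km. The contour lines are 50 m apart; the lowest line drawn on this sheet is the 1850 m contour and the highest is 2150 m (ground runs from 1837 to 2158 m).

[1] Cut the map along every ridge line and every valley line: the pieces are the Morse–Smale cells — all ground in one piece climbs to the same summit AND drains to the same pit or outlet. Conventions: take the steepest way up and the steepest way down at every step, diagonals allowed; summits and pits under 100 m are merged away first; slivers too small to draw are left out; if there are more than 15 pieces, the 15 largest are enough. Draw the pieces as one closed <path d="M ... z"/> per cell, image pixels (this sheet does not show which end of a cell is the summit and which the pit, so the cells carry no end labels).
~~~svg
<path d="M257 16l-241 1 1 273 8-2 17-20 22-4 8 12 16 12 11 0 13-8 11-14 12-30-20-19-23-9-5 2 8-13 9-7 18-6 35-20 8 1 25 12 23 22 16 9 23 27 17 13 15 2 8-5 18-37 2-9 0-21-3-12 0-20 3-13-1-23-10-21-6-21-9-9-14-8-18-22 4-7z"/><path d="M386 16l-128 1-2 10-2 2 18 22 14 8 9 9 6 21 10 21 1 23-3 13 0 20 3 12 0 21-2 9-20 40-6 2-15-2-19-15-21-25-16-9-23-22-29-13-8 1-27 17-22 8-9 7-7 11 1 2 3-2 9 3 19 9 15 16-12 30-11 14-13 8-7 1-12-6-8-7-6-12-12 2-12 2-17 20-9 3 0 63 27 4 14 15 25 14 14 15 12 6 7 2 40 3 12-6 7-7 14-40-3-9-17-18 1-13 18-1 10 3 26 10 6 6 3-15 11-6 12 1 10 6 13 2 17-11 16-16 5-9 9-10 11-17 6-7 29-12 20 0 6-3-14 0-16-26-2-15 3-45-14-37 2-21 8-17 1-9-7-19-6-10 17-4 13-9 5-7z"/><path d="M463 16l-75 0-2 9-14 11-20 6 6 10 7 19-1 9-8 17-2 21 14 37-3 45 1 11 13 26 4 4 17-2-9 5-20 0-29 12-6 7-11 17-9 10-5 9-16 16-17 11-13-2-10-6-12-1-11 6-3 15-6-6-26-10-10-3-18 1-1 13 17 18 3 9-14 40-7 7-12 6-40-3-7-2-12-6-14-15-25-14-14-15-26-4 0 110 5 0 5-6 16-10 21-6 34 3 26-1 50 14-1 6 37 0 34-29 9-18 20-19 17-22 12-5 15 1 2-12 15-25 2-10 15-13 28-8 34 5 18 7 8 0 5-5 6-10 14-11 0-68-22-40 0-18-14-19-10-19-1-15 23-28 3-26-1-10 13-7 4-6 5-2z"/><path d="M463 290l-13 11-11 15-8 0-18-7-25-5-25 4-15 7-12 10-2 10-15 25-2 12-15-1-12 5-17 22-20 19-9 18-10 9 5 1 9 9 4 10 144 0 15-15 10-7 25-14 17-5z"/><path d="M463 32l-4 2-4 6-13 7 1 10-3 26-23 28 1 15 10 19 14 19 0 18 21 39z"/><path d="M76 442l-19 1-14 5-16 10-4 5 149 1 3-5-21-8-14-1-16-6-26 1z"/><path d="M463 423l-24 8-28 18-15 14 67 1z"/><path d="M237 444l-7 1-19 18 40 1-3-10z"/>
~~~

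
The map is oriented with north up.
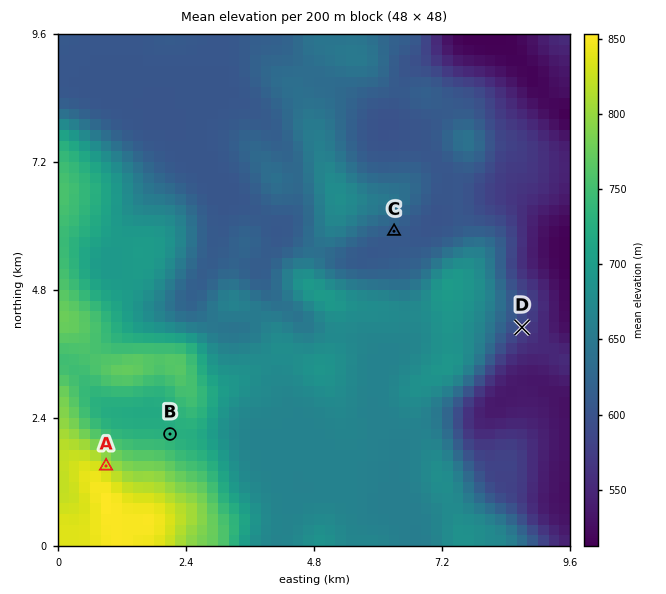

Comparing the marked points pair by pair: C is above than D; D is below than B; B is below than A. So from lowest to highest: D C B A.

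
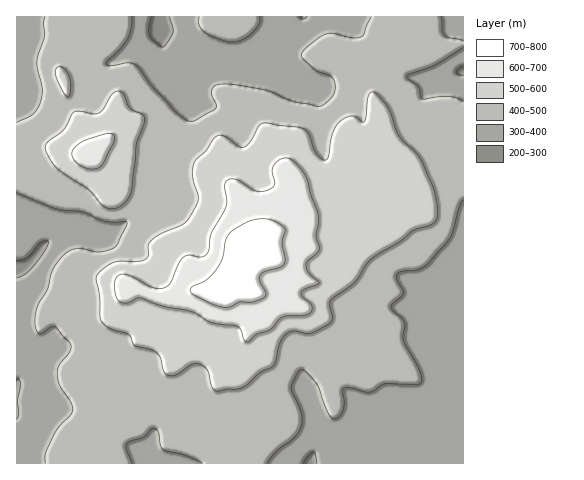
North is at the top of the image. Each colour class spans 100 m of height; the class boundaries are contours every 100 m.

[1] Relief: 270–770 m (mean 460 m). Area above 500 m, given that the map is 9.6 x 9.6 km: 27.8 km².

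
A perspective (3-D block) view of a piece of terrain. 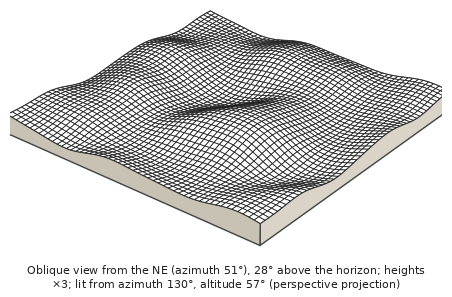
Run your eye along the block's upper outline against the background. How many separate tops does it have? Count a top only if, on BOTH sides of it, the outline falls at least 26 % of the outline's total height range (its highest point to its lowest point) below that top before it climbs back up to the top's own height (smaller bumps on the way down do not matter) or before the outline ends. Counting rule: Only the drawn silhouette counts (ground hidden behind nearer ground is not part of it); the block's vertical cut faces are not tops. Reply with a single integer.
1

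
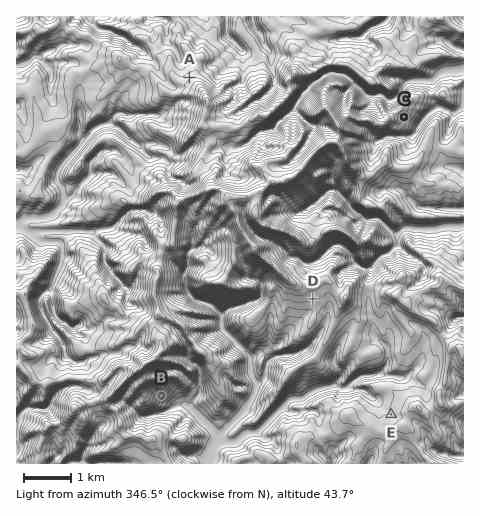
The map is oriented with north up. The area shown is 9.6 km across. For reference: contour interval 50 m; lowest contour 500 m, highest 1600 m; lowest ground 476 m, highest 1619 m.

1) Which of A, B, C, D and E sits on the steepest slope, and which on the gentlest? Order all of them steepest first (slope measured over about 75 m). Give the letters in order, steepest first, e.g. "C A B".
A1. B C A D E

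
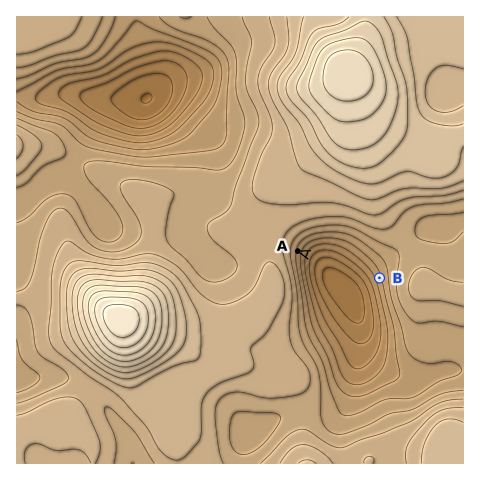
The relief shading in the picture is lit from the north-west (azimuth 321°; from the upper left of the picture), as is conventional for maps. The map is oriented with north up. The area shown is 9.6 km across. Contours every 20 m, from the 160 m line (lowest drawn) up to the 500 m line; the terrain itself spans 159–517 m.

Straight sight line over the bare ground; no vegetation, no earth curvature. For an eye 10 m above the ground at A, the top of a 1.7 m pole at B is visible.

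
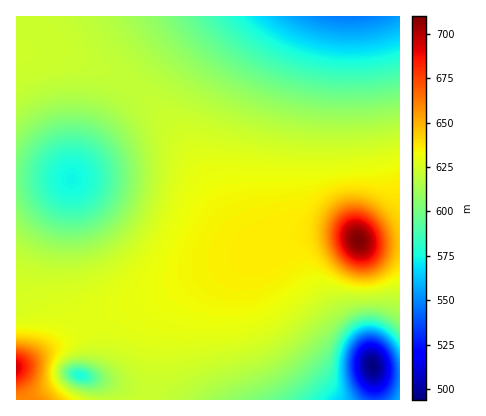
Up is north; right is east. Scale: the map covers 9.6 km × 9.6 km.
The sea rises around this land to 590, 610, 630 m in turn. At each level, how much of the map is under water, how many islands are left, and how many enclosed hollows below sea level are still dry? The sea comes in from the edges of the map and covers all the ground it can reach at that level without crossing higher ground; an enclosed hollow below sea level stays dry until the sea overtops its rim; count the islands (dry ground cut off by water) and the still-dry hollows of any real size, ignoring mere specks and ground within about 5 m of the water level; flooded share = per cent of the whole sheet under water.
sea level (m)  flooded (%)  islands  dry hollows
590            11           0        2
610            29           0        1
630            74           0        0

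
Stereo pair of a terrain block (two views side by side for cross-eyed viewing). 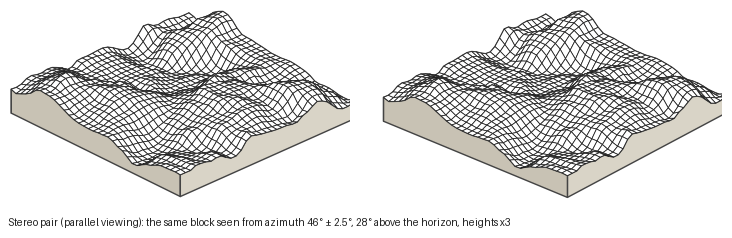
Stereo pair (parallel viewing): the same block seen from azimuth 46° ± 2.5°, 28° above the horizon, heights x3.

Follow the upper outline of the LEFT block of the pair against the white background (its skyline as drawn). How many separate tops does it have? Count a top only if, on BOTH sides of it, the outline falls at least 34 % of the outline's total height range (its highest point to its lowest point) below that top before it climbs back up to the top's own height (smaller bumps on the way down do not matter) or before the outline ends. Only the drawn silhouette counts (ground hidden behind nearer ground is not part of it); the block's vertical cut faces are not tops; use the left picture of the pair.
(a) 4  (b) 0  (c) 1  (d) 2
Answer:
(c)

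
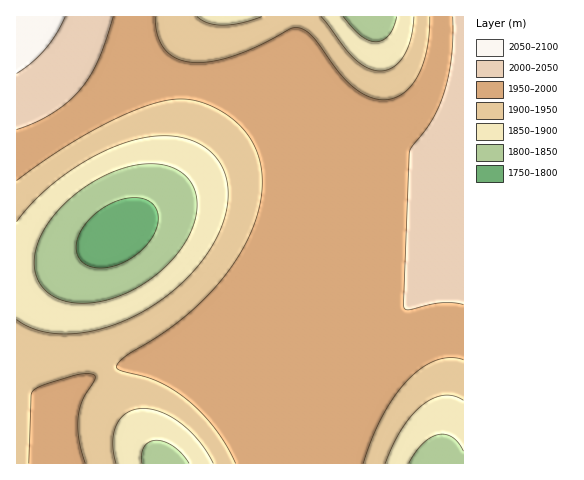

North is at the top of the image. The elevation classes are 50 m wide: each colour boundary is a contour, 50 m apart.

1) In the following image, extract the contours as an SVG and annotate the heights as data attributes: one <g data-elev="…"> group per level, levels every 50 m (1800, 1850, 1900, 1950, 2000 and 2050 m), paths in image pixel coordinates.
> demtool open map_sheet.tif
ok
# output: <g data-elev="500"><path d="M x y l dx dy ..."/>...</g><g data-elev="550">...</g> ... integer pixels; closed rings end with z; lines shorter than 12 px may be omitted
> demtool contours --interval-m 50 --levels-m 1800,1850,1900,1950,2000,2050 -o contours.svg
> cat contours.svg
<g data-elev="1800"><path d="M95 268l-7-2-6-4-6-11 0-7 3-8 9-15 15-13 19-9 17-1 7 2 6 3 5 8 1 11-4 12-8 12-11 10-13 7-14 4z"/></g><g data-elev="1850"><path d="M142 463l0-9 2-7 6-5 7-2 8 2 9 5 8 7 7 9"/><path d="M409 463l14-19 7-6 8-3 7-1 7 3 6 5 5 9"/><path d="M71 302l-14-4-10-6-8-10-4-12 0-14 3-14 8-15 11-16 14-14 18-13 19-10 18-7 18-3 16 0 14 4 11 7 6 7 4 10 2 10 0 11-3 11-5 12-16 23-23 20-26 15-27 8-13 1z"/><path d="M397 17l-4 10-4 8-6 5-7 2-7-2-8-4-18-19"/></g><g data-elev="1900"><path d="M116 463l-3-22 4-17 5-7 5-5 9-3 8-1 18 5 20 11 18 18 13 21"/><path d="M385 463l8-18 9-16 9-13 10-10 12-8 11-3 10 1 9 4"/><path d="M17 222l24-28 33-26 36-19 34-11 15-2 14 0 14 3 12 4 10 7 8 9 6 10 4 12 1 15-2 15-5 17-8 17-12 17-13 15-15 14-18 13-18 11-20 9-20 6-19 3-18 1-17-2-14-5-12-7"/><path d="M262 17l-20 6-19 2-15-2-11-6"/><path d="M414 17l-3 21-7 18-11 11-12 4-13-3-13-9-10-11-24-31"/></g><g data-elev="1950"><path d="M85 463l-6-22-1-18 4-21 13-24-1-3-6-1-12 1-30 9-10 4-4 4-3 71"/><path d="M363 463l9-24 11-23 12-20 12-16 14-12 14-7 14-3 14 2"/><path d="M17 181l39-29 39-23 37-18 32-10 22-2 21 5 22 12 17 17 7 11 6 13 3 14 0 14-5 30-14 33-20 30-26 28-31 25-40 25-7 6-3 5 4 3 26 7 14 5 27 18 15 13 13 15 11 17 10 18"/><path d="M430 17l-3 32-4 14-5 13-7 10-8 8-10 4-9 2-16-4-17-10-14-15-23-33-7-6-6-4-10 1-32 16-28 12-21 5-17 0-17-4-11-9-7-14-3-18"/></g><g data-elev="2000"><path d="M17 129l18-7 17-9 15-10 13-13 10-14 8-15 15-44"/><path d="M453 17l-2 40-7 35-12 27-20 27-3 6-5 153 0 3 3 2 34-7 22 2"/></g><g data-elev="2050"><path d="M17 73l15-10 13-14 11-15 9-17"/></g>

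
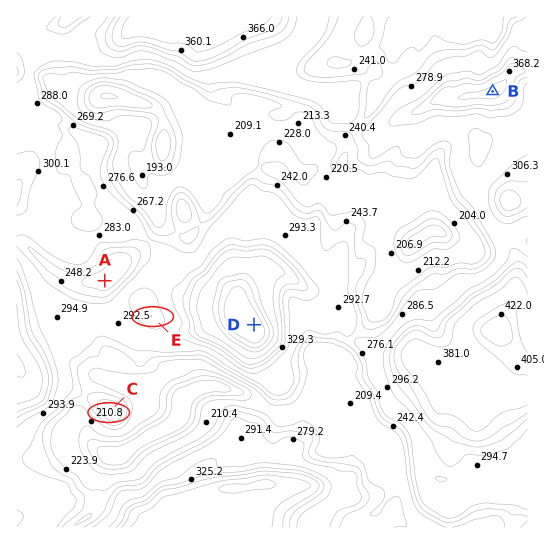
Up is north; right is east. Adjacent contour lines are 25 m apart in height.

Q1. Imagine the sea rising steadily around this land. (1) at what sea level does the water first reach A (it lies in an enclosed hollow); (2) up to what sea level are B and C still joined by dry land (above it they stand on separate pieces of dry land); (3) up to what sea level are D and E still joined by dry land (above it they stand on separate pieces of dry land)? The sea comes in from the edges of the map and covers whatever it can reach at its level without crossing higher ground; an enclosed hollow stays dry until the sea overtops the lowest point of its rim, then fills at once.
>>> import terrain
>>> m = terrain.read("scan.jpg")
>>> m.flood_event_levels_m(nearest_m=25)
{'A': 275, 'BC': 250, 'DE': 300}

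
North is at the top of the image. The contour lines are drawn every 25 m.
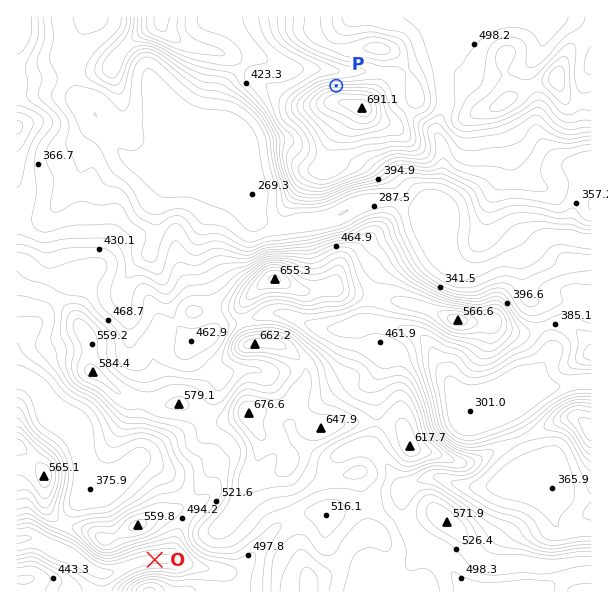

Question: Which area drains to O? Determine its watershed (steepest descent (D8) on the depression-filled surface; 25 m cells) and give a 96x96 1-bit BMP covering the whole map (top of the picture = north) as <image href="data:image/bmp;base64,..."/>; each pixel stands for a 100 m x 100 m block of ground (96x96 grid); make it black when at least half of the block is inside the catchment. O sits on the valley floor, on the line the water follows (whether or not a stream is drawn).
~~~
<image width="96" height="96" href="data:image/bmp;base64,Qk2+BAAAAAAAAD4AAAAoAAAAYAAAAGAAAAABAAEAAAAAAIAEAAATCwAAEwsAAAIAAAAAAAAA////AAAAAAAAAAH///+AAAAAAAAAAAH///+AAAAAAAAAAAH////AAAAAAAAAAAH////wAAAAAAAAAAH////4AAAAAAAAAAH////8AAAAAAAAAAH////+AAAAAAAAAAH////+AAAAAAAAAAH/////AAAAAAAAAAH/////gAAAAAAAAAP/////4AAAAAAAAAP/////4AAAAAAAAAH/////4AAAAAAAAAA/////4AAAAAAAAAAP////wAAAAAAAAAAH////wAAAAAAAAAAD////wAAAAAAAAAAB////wAAAAAAAAAAB////wAAAAAAAAAAA//+BgAAAAAAAAAAAf/8AAAAAAAAAAAAAf/4AAAAAAAAAAAAAP/gAAAAAAAAAAAAAH/gAAAAAAAAAAAAAD/AAAAAAAAAAAAAAB8AAAAAAAAAAAAAAA4AAAAAAAAAAAAAAAAAAAAAAAAAAAAAAAAAAAAAAAAAAAAAAAAAAAAAAAAAAAAAAAAAAAAAAAAAAAAAAAAAAAAAAAAAAAAAAAAAAAAAAAAAAAAAAAAAAAAAAAAAAAAAAAAAAAAAAAAAAAAAAAAAAAAAAAAAAAAAAAAAAAAAAAAAAAAAAAAAAAAAAAAAAAAAAAAAAAAAAAAAAAAAAAAAAAAAAAAAAAAAAAAAAAAAAAAAAAAAAAAAAAAAAAAAAAAAAAAAAAAAAAAAAAAAAAAAAAAAAAAAAAAAAAAAAAAAAAAAAAAAAAAAAAAAAAAAAAAAAAAAAAAAAAAAAAAAAAAAAAAAAAAAAAAAAAAAAAAAAAAAAAAAAAAAAAAAAAAAAAAAAAAAAAAAAAAAAAAAAAAAAAAAAAAAAAAAAAAAAAAAAAAAAAAAAAAAAAAAAAAAAAAAAAAAAAAAAAAAAAAAAAAAAAAAAAAAAAAAAAAAAAAAAAAAAAAAAAAAAAAAAAAAAAAAAAAAAAAAAAAAAAAAAAAAAAAAAAAAAAAAAAAAAAAAAAAAAAAAAAAAAAAAAAAAAAAAAAAAAAAAAAAAAAAAAAAAAAAAAAAAAAAAAAAAAAAAAAAAAAAAAAAAAAAAAAAAAAAAAAAAAAAAAAAAAAAAAAAAAAAAAAAAAAAAAAAAAAAAAAAAAAAAAAAAAAAAAAAAAAAAAAAAAAAAAAAAAAAAAAAAAAAAAAAAAAAAAAAAAAAAAAAAAAAAAAAAAAAAAAAAAAAAAAAAAAAAAAAAAAAAAAAAAAAAAAAAAAAAAAAAAAAAAAAAAAAAAAAAAAAAAAAAAAAAAAAAAAAAAAAAAAAAAAAAAAAAAAAAAAAAAAAAAAAAAAAAAAAAAAAAAAAAAAAAAAAAAAAAAAAAAAAAAAAAAAAAAAAAAAAAAAAAAAAAAAAAAAAAAAAAAAAAAAAAAAAAAAAAAAAAAAAAAAAAAAAAAAAAAAAAAAAAAAAAAAAAAAAAAAAAAAAAAAAAAAAAAAAAAAAAAAAAAAAAAAAAAAAAAAAAAAAAAAAAAAAAAAAAAAAAAAAAAAAAAAAAAAAAAAAAAAAAAAAAAAAAAAAAAAAAAAAAAAAAAAAA="/>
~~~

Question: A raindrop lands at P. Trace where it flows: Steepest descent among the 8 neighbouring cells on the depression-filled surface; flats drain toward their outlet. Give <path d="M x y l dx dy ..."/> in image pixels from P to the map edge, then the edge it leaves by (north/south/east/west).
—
<path d="M336 86l0-12-3-3-6 0-1-2-41 0-24-12-3 0 0-1-39-39"/>
exit: north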